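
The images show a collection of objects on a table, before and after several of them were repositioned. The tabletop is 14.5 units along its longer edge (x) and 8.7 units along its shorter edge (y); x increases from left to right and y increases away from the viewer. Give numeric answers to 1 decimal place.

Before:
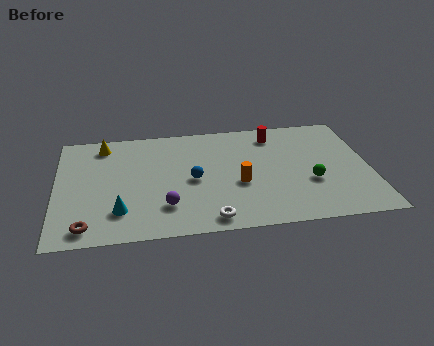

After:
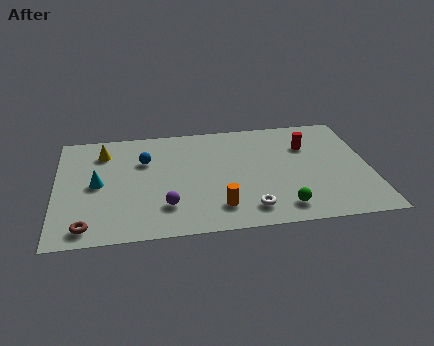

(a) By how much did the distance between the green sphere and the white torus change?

-3.7

They were about 5.2 units apart before and 1.5 after — 3.7 units closer together.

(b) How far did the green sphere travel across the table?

2.3

The green sphere moved from about (11.7, 3.2) to (10.3, 1.4), a distance of √(1.4² + 1.8²) ≈ 2.3.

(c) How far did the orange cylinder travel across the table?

2.0

From (8.4, 3.5) to (7.4, 1.8), the orange cylinder covered √(1.0² + 1.7²) ≈ 2.0 units.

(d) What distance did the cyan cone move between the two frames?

2.4

The cyan cone moved from about (2.9, 2.1) to (1.9, 4.3), a distance of √(1.0² + 2.2²) ≈ 2.4.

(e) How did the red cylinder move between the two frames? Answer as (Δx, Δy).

(1.5, -1.1)

From the two frames, the red cylinder sits at roughly (10.2, 7.2) before and (11.7, 6.1) after.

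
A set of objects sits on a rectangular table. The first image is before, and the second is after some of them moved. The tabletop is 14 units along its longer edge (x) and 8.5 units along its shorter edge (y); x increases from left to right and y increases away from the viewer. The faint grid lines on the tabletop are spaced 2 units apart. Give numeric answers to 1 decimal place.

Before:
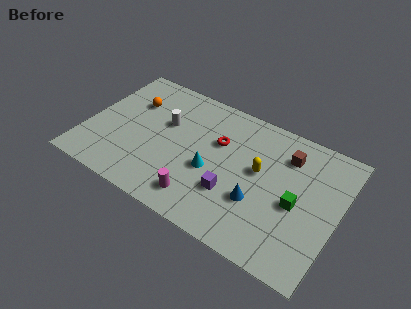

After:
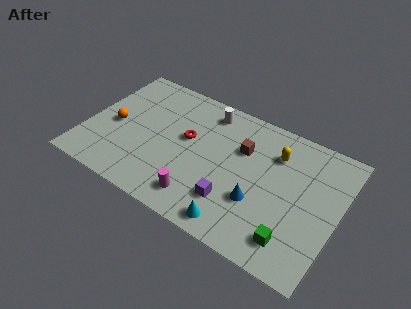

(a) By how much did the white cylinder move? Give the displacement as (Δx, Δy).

(2.1, 1.9)

The white cylinder started near (4.2, 5.3) and ended near (6.3, 7.2).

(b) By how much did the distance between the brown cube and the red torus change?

-0.7

They were about 3.8 units apart before and 3.1 after — 0.7 units closer together.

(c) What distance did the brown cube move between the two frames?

2.5

The brown cube moved from about (10.9, 6.5) to (8.5, 5.7), a distance of √(2.4² + 0.8²) ≈ 2.5.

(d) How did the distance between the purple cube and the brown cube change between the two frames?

-1.0

They were about 4.5 units apart before and 3.5 after — 1.0 units closer together.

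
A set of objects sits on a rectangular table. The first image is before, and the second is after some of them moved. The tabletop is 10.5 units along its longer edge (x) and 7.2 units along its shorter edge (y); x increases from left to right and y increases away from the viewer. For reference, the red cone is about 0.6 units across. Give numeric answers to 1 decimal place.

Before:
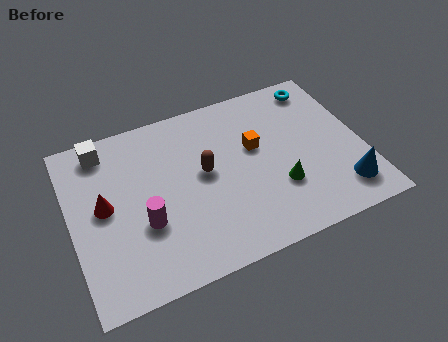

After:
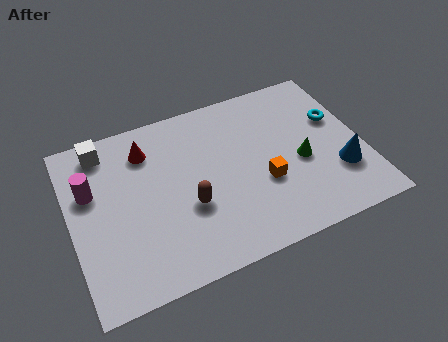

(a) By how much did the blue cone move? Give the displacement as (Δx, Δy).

(0.0, 0.8)

The blue cone was at about (9.5, 1.4) and moved to about (9.5, 2.2).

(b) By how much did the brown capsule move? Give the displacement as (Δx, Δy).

(-0.7, -1.2)

The brown capsule started near (4.8, 3.9) and ended near (4.1, 2.7).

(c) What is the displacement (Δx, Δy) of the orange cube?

(0.1, -1.6)

From the two frames, the orange cube sits at roughly (6.7, 4.3) before and (6.8, 2.7) after.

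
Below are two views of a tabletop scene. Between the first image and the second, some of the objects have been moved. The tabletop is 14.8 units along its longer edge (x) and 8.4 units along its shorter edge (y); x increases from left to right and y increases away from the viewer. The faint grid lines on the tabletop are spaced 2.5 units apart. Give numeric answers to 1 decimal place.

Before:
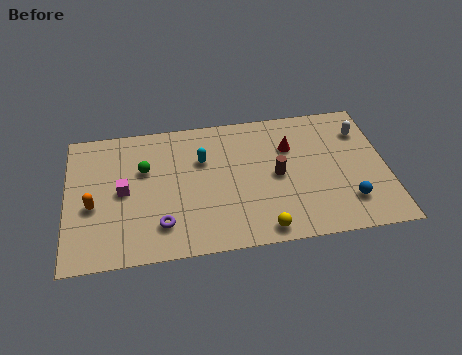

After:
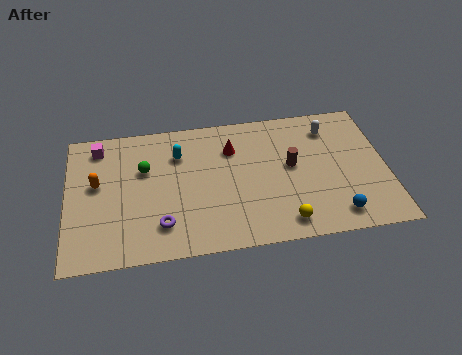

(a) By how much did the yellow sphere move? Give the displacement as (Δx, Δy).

(1.0, 0.3)

The yellow sphere started near (8.9, 0.9) and ended near (9.9, 1.2).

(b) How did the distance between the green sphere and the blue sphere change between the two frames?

-0.3

Before: roughly 9.9 units apart; after: 9.6. That's 0.3 units closer together.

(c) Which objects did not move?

the purple torus and the green sphere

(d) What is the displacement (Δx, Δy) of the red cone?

(-2.7, 0.3)

The red cone was at about (10.4, 5.8) and moved to about (7.7, 6.1).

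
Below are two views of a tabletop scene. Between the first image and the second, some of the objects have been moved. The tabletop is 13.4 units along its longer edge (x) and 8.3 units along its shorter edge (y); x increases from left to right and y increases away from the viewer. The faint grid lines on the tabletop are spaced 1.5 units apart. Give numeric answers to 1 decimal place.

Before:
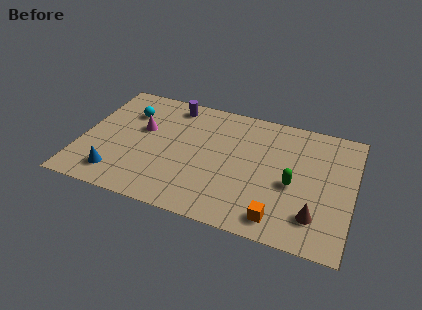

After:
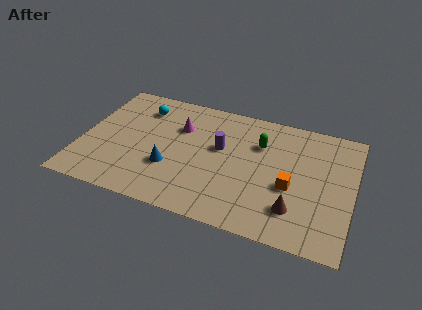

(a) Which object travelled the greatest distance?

the purple cylinder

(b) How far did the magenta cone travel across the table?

1.9

The magenta cone moved from about (2.9, 5.0) to (4.7, 5.7), a distance of √(1.8² + 0.7²) ≈ 1.9.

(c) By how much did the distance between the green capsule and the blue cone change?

-3.6

Before: roughly 8.8 units apart; after: 5.2. That's 3.6 units closer together.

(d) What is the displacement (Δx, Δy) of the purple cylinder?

(2.6, -2.3)

From the two frames, the purple cylinder sits at roughly (4.2, 7.2) before and (6.8, 4.9) after.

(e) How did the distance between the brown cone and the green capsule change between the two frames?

+2.2

They were about 2.1 units apart before and 4.3 after — 2.2 units further apart.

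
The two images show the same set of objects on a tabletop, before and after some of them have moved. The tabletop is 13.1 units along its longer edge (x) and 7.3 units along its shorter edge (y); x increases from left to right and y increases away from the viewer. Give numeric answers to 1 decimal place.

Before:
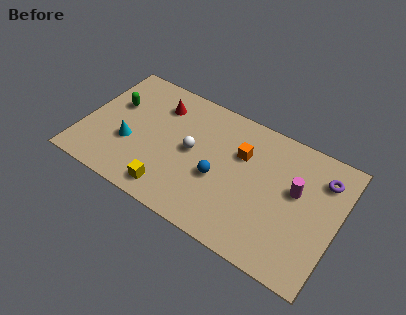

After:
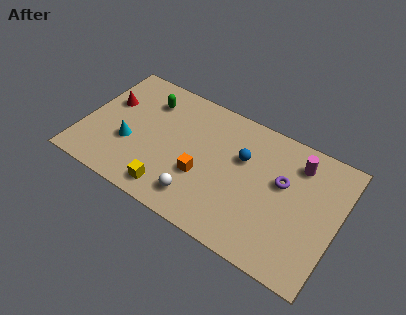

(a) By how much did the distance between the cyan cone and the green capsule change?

+0.7

Before: roughly 2.2 units apart; after: 2.9. That's 0.7 units further apart.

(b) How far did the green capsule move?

1.9

The green capsule was near (1.4, 4.6) before and (3.0, 5.6) after, so it travelled √(1.6² + 1.0²) ≈ 1.9 units.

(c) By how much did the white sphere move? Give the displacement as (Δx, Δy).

(0.7, -2.4)

From the two frames, the white sphere sits at roughly (5.6, 3.8) before and (6.3, 1.4) after.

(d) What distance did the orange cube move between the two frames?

2.8

From (8.0, 4.9) to (6.3, 2.7), the orange cube covered √(1.7² + 2.2²) ≈ 2.8 units.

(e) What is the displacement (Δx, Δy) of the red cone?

(-2.5, -1.0)

The red cone started near (3.6, 5.6) and ended near (1.1, 4.6).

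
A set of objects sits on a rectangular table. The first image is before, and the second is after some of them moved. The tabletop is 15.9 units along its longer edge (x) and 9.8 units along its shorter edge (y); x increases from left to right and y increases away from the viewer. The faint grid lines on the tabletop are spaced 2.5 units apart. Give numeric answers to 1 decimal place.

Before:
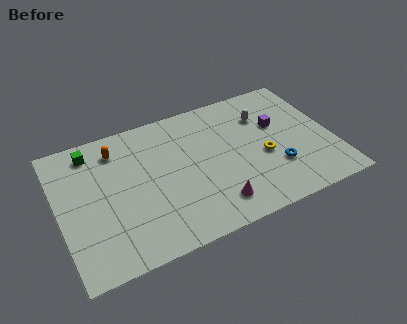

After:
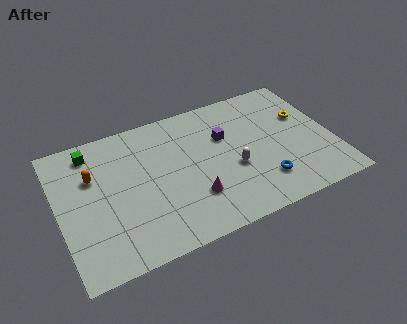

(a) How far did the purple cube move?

3.1

From (12.9, 6.1) to (9.8, 6.4), the purple cube covered √(3.1² + 0.3²) ≈ 3.1 units.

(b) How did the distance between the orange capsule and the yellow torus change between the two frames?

+3.4

The distance was about 9.0 in the first image and 12.4 in the second, so they moved 3.4 units further apart.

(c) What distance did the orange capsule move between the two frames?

2.1

From (3.6, 7.9) to (2.1, 6.5), the orange capsule covered √(1.5² + 1.4²) ≈ 2.1 units.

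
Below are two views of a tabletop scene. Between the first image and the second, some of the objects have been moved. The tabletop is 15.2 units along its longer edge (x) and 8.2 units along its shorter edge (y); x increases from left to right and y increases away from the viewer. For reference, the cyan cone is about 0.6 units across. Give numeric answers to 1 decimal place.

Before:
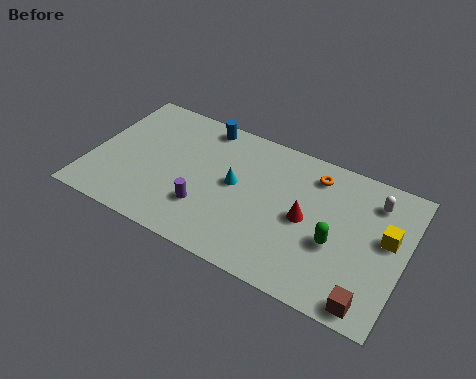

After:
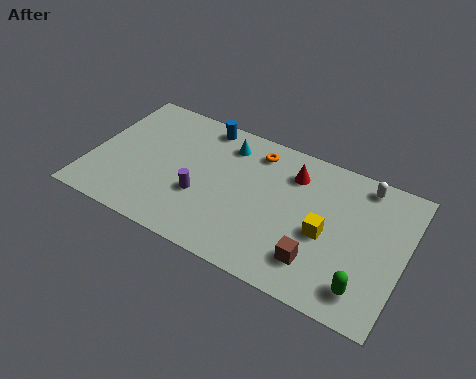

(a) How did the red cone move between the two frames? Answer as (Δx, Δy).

(-0.9, 2.3)

From the two frames, the red cone sits at roughly (10.5, 4.0) before and (9.6, 6.3) after.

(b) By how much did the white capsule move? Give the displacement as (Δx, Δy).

(-0.6, 0.7)

The white capsule was at about (13.5, 6.5) and moved to about (12.9, 7.2).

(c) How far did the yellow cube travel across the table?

3.0

From (14.3, 4.7) to (11.5, 3.6), the yellow cube covered √(2.8² + 1.1²) ≈ 3.0 units.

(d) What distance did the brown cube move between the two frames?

2.8

From (13.9, 0.9) to (11.3, 1.9), the brown cube covered √(2.6² + 1.0²) ≈ 2.8 units.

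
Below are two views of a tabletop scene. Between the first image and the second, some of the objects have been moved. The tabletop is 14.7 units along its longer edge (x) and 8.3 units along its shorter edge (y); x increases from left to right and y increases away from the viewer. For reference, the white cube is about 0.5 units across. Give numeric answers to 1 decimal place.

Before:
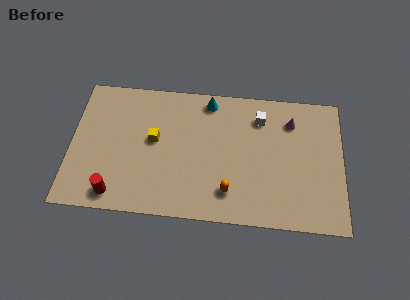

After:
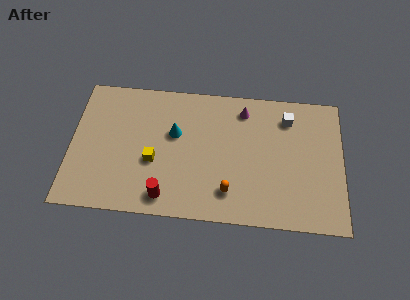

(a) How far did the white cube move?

1.5

From (10.2, 6.5) to (11.7, 6.6), the white cube covered √(1.5² + 0.1²) ≈ 1.5 units.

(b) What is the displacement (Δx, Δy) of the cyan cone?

(-1.8, -2.2)

The cyan cone was at about (7.4, 7.3) and moved to about (5.6, 5.1).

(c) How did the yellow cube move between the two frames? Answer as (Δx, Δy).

(0.0, -1.3)

From the two frames, the yellow cube sits at roughly (4.5, 4.6) before and (4.5, 3.3) after.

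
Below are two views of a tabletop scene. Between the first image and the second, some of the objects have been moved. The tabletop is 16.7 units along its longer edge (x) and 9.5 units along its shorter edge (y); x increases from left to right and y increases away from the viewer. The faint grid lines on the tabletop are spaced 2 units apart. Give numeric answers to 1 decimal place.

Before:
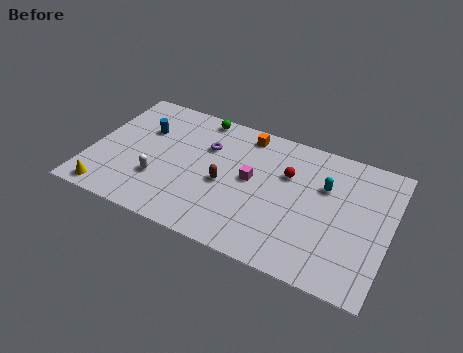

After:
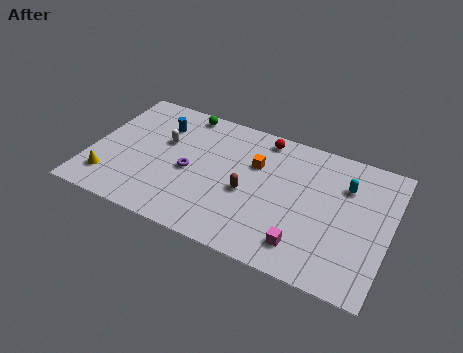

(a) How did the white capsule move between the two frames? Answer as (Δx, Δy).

(-0.1, 2.9)

The white capsule started near (4.0, 3.0) and ended near (3.9, 5.9).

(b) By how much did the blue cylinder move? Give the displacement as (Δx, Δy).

(0.8, 0.7)

The blue cylinder started near (2.7, 6.4) and ended near (3.5, 7.1).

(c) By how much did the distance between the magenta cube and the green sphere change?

+5.3

Before: roughly 4.9 units apart; after: 10.2. That's 5.3 units further apart.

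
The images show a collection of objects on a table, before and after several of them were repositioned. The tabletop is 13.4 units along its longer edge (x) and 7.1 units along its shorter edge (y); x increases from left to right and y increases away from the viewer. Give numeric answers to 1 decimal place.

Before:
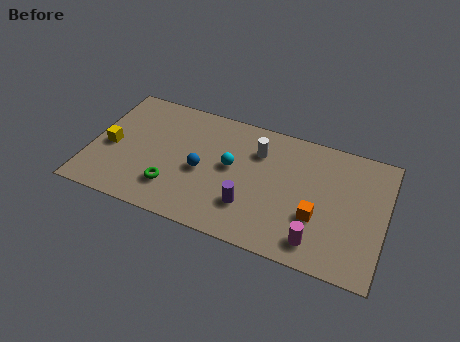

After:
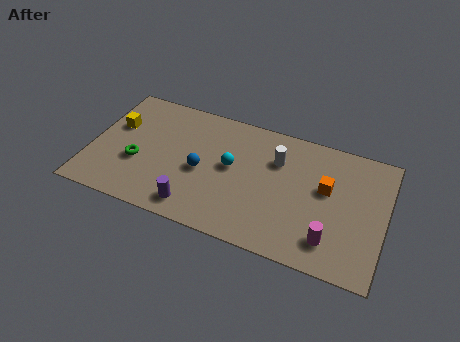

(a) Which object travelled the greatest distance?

the purple cylinder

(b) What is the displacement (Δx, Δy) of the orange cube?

(0.3, 1.7)

The orange cube started near (10.4, 2.5) and ended near (10.7, 4.2).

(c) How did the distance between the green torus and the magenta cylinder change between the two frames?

+2.4

Before: roughly 6.6 units apart; after: 9.0. That's 2.4 units further apart.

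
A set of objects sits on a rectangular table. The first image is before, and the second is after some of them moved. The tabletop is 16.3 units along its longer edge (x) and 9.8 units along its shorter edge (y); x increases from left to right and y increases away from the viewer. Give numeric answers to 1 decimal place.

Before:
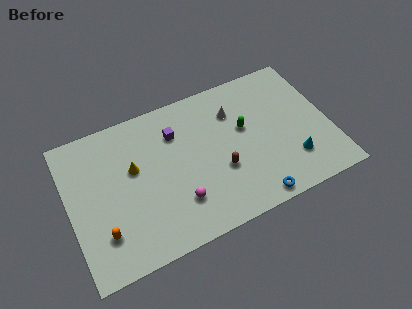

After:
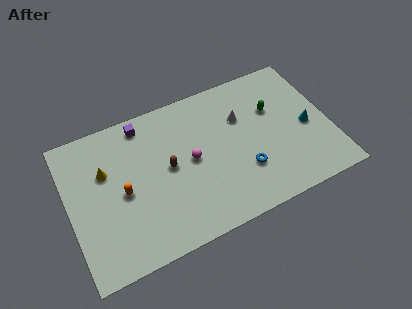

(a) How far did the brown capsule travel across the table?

3.4

The brown capsule moved from about (9.3, 3.6) to (6.2, 5.1), a distance of √(3.1² + 1.5²) ≈ 3.4.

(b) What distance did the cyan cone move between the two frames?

2.2

From (13.7, 2.5) to (14.9, 4.4), the cyan cone covered √(1.2² + 1.9²) ≈ 2.2 units.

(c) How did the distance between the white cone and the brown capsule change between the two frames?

+1.2

Before: roughly 3.8 units apart; after: 5.0. That's 1.2 units further apart.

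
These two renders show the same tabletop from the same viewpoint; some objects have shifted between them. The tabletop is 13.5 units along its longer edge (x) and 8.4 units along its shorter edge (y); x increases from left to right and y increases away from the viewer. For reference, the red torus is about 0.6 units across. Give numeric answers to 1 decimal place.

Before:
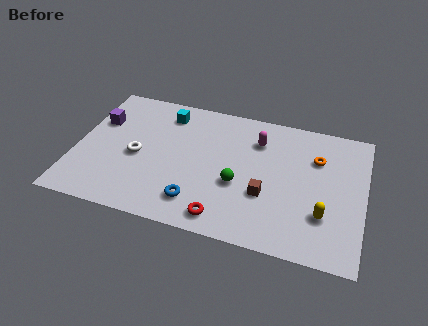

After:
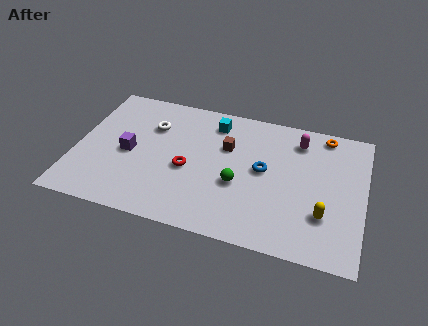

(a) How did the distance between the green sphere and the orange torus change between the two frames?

+1.3

They were about 4.4 units apart before and 5.7 after — 1.3 units further apart.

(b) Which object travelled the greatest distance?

the blue torus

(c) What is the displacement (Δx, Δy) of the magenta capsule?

(1.9, 0.5)

The magenta capsule started near (8.4, 6.3) and ended near (10.3, 6.8).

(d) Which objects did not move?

the yellow capsule and the green sphere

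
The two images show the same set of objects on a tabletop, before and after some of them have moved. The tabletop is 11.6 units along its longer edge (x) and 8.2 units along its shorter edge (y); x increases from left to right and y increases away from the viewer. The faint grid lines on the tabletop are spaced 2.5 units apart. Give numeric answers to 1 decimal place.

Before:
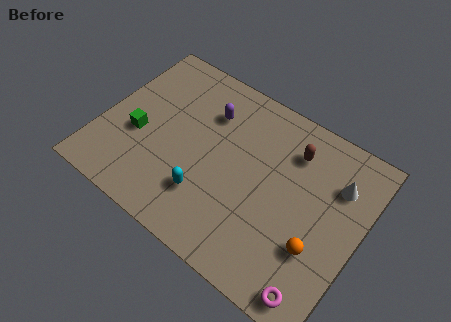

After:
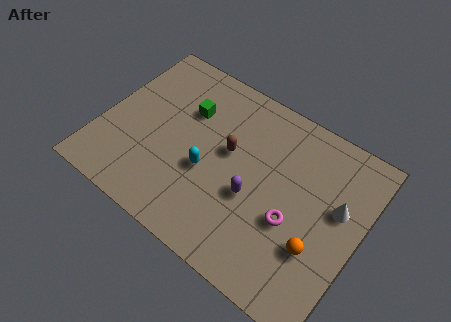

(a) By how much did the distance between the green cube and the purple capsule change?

+0.4

The distance was about 3.8 in the first image and 4.2 in the second, so they moved 0.4 units further apart.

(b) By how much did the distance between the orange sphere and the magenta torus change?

-0.5

The distance was about 1.8 in the first image and 1.3 in the second, so they moved 0.5 units closer together.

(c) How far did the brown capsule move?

3.1

The brown capsule was near (8.2, 6.3) before and (5.6, 4.7) after, so it travelled √(2.6² + 1.6²) ≈ 3.1 units.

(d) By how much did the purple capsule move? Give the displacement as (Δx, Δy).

(2.6, -2.7)

The purple capsule started near (4.4, 6.0) and ended near (7.0, 3.3).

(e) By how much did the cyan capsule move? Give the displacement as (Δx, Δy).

(-0.2, 1.1)

The cyan capsule started near (5.1, 2.2) and ended near (4.9, 3.3).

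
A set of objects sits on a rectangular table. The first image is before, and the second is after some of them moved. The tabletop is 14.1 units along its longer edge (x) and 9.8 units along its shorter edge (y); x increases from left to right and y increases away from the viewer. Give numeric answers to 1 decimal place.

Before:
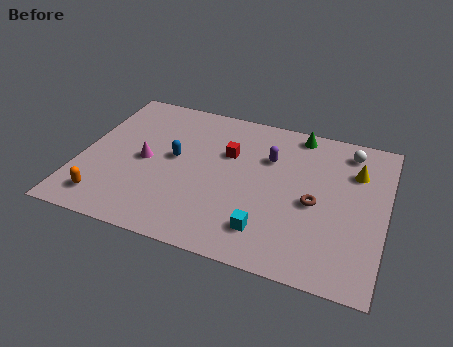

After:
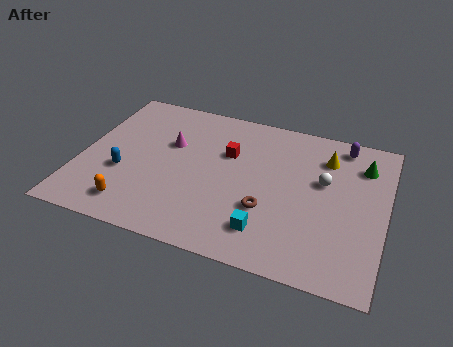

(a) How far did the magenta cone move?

1.8

The magenta cone moved from about (3.0, 4.7) to (4.0, 6.2), a distance of √(1.0² + 1.5²) ≈ 1.8.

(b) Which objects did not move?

the cyan cube and the red cube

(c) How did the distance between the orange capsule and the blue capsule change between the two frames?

-2.5

Before: roughly 4.6 units apart; after: 2.1. That's 2.5 units closer together.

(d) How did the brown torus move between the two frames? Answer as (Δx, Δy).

(-2.1, -1.1)

The brown torus started near (10.9, 4.4) and ended near (8.8, 3.3).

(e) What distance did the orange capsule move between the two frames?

1.3

The orange capsule moved from about (1.5, 1.6) to (2.8, 1.6), a distance of √(1.3² + 0.0²) ≈ 1.3.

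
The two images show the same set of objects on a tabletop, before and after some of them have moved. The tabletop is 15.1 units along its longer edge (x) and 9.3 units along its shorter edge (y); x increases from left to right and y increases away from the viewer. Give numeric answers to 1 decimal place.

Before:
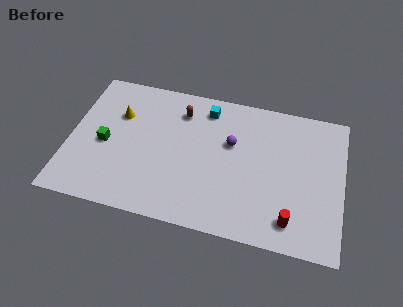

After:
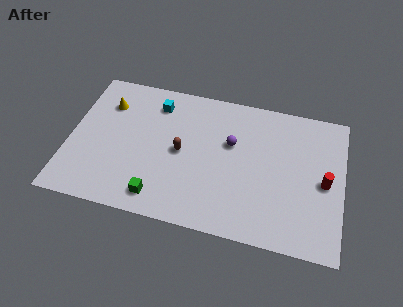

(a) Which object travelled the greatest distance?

the green cube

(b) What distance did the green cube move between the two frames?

4.3

From (2.0, 4.2) to (5.2, 1.4), the green cube covered √(3.2² + 2.8²) ≈ 4.3 units.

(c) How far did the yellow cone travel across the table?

0.9

From (2.6, 6.3) to (1.9, 6.9), the yellow cone covered √(0.7² + 0.6²) ≈ 0.9 units.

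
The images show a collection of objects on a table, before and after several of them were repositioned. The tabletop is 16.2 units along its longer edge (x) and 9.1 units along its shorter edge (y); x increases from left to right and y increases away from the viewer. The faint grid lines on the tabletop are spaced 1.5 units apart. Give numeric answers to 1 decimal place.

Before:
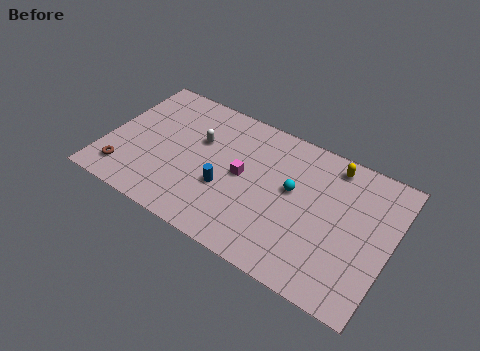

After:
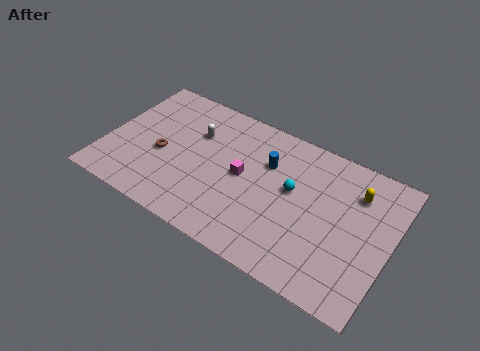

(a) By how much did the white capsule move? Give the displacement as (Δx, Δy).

(-0.3, 0.4)

From the two frames, the white capsule sits at roughly (5.1, 5.8) before and (4.8, 6.2) after.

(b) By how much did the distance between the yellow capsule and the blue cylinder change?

-2.1

They were about 7.1 units apart before and 5.0 after — 2.1 units closer together.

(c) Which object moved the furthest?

the blue cylinder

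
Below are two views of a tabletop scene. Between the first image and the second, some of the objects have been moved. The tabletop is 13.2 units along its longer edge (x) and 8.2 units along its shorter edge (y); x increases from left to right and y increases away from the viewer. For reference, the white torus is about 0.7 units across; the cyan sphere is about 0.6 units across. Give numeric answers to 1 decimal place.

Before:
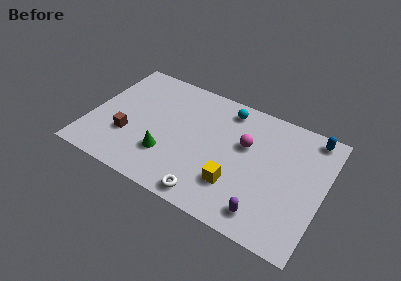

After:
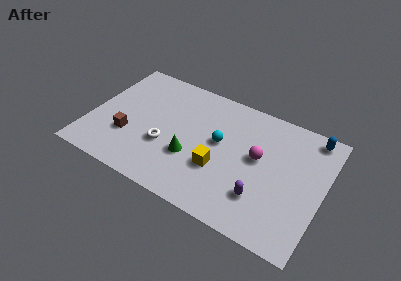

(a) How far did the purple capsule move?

0.9

The purple capsule moved from about (10.3, 1.3) to (10.0, 2.2), a distance of √(0.3² + 0.9²) ≈ 0.9.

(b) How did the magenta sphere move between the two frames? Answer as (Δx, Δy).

(0.8, -0.5)

The magenta sphere was at about (8.7, 5.1) and moved to about (9.5, 4.6).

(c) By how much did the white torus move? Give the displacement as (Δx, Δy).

(-2.8, 2.1)

From the two frames, the white torus sits at roughly (7.2, 0.9) before and (4.4, 3.0) after.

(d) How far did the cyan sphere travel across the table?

2.4

The cyan sphere moved from about (7.4, 7.0) to (7.3, 4.6), a distance of √(0.1² + 2.4²) ≈ 2.4.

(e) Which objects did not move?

the blue capsule and the brown cube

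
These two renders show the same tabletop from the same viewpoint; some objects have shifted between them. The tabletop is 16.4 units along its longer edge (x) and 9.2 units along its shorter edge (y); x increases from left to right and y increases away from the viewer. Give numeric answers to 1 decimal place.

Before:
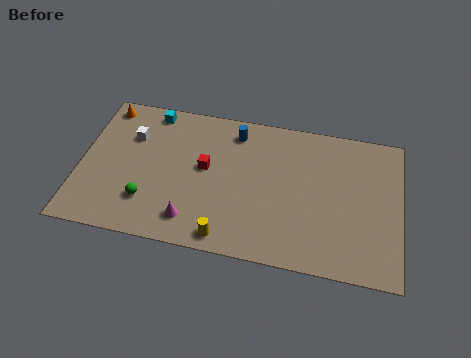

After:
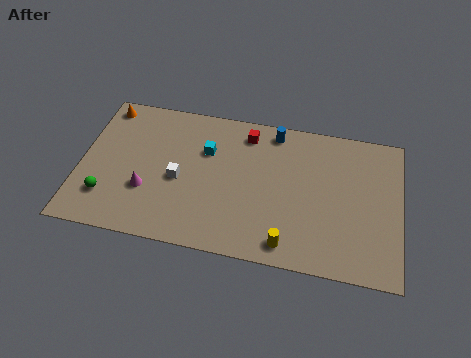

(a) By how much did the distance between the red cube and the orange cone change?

+1.2

The distance was about 6.2 in the first image and 7.4 in the second, so they moved 1.2 units further apart.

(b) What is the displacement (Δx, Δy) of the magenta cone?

(-2.4, 1.4)

The magenta cone was at about (5.9, 1.7) and moved to about (3.5, 3.1).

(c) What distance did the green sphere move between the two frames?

2.1

The green sphere moved from about (3.6, 2.4) to (1.5, 2.3), a distance of √(2.1² + 0.1²) ≈ 2.1.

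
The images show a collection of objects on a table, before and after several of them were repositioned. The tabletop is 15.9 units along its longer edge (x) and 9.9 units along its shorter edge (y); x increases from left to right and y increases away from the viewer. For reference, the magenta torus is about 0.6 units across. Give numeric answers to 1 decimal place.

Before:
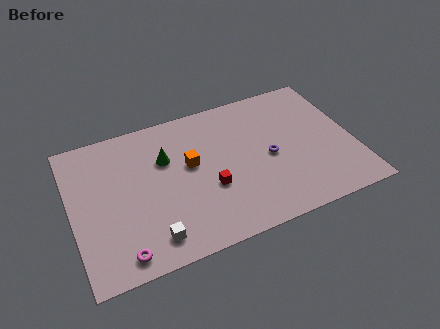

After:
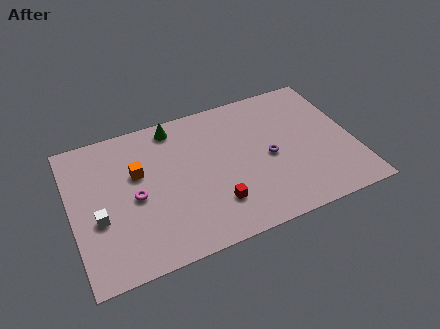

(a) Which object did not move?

the purple torus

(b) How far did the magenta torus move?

3.6

The magenta torus was near (2.4, 1.2) before and (3.5, 4.6) after, so it travelled √(1.1² + 3.4²) ≈ 3.6 units.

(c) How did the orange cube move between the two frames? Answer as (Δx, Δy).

(-2.9, 0.5)

The orange cube started near (6.7, 5.7) and ended near (3.8, 6.2).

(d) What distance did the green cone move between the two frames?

2.2

The green cone moved from about (5.4, 6.6) to (6.1, 8.7), a distance of √(0.7² + 2.1²) ≈ 2.2.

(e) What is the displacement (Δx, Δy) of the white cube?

(-2.7, 2.3)

The white cube started near (4.1, 1.6) and ended near (1.4, 3.9).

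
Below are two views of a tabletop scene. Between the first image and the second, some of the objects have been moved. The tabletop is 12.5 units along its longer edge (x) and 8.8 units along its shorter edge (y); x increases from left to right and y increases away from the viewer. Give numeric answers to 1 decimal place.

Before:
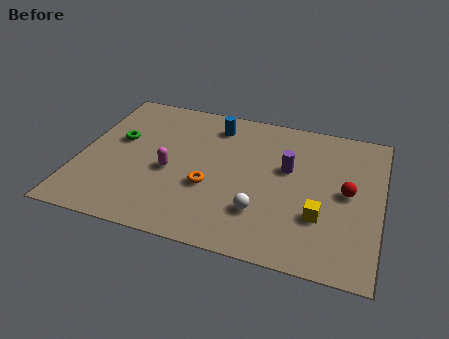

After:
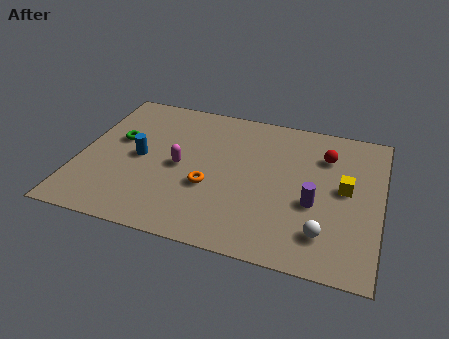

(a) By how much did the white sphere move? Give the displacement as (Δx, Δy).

(2.6, -0.5)

From the two frames, the white sphere sits at roughly (7.7, 2.4) before and (10.3, 1.9) after.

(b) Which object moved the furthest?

the blue cylinder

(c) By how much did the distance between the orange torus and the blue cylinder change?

-0.7

Before: roughly 3.9 units apart; after: 3.2. That's 0.7 units closer together.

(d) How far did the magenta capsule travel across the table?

0.6

From (3.8, 3.8) to (4.2, 4.2), the magenta capsule covered √(0.4² + 0.4²) ≈ 0.6 units.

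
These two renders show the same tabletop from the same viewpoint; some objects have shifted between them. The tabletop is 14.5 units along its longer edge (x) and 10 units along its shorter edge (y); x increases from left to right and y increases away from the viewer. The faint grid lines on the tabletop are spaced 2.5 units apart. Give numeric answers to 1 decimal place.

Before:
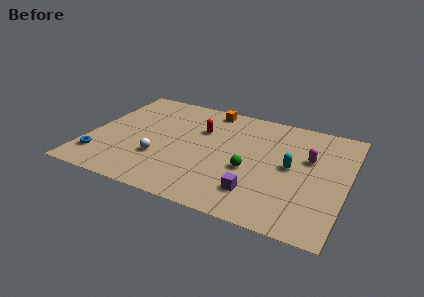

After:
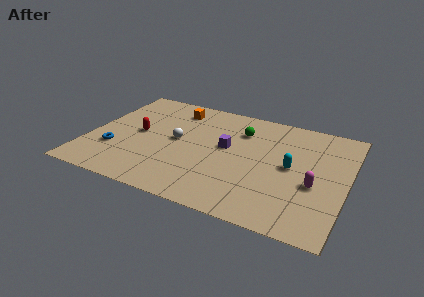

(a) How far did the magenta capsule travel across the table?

2.3

From (12.3, 6.2) to (12.8, 4.0), the magenta capsule covered √(0.5² + 2.2²) ≈ 2.3 units.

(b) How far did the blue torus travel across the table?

1.2

The blue torus moved from about (0.9, 2.1) to (1.6, 3.1), a distance of √(0.7² + 1.0²) ≈ 1.2.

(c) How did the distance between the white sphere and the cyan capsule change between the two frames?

-0.9

The distance was about 7.4 in the first image and 6.5 in the second, so they moved 0.9 units closer together.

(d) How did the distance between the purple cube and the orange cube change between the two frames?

-3.4

The distance was about 7.6 in the first image and 4.2 in the second, so they moved 3.4 units closer together.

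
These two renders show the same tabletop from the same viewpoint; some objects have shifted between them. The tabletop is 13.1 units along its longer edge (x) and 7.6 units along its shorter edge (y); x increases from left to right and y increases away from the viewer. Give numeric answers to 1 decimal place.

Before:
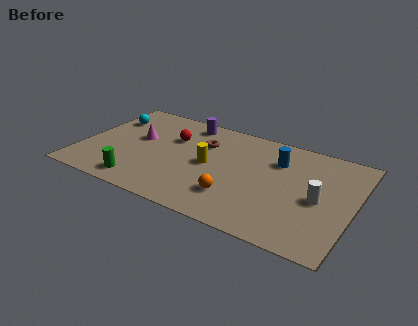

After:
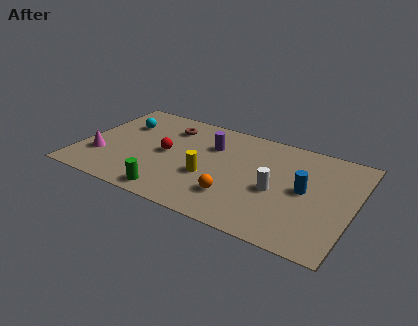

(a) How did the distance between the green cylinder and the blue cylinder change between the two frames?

-0.8

They were about 7.5 units apart before and 6.7 after — 0.8 units closer together.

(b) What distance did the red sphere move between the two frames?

1.3

From (4.2, 5.1) to (4.1, 3.8), the red sphere covered √(0.1² + 1.3²) ≈ 1.3 units.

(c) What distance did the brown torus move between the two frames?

1.9

The brown torus moved from about (5.7, 5.3) to (3.9, 5.9), a distance of √(1.8² + 0.6²) ≈ 1.9.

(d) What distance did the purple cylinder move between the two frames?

1.9

From (4.7, 6.6) to (6.1, 5.3), the purple cylinder covered √(1.4² + 1.3²) ≈ 1.9 units.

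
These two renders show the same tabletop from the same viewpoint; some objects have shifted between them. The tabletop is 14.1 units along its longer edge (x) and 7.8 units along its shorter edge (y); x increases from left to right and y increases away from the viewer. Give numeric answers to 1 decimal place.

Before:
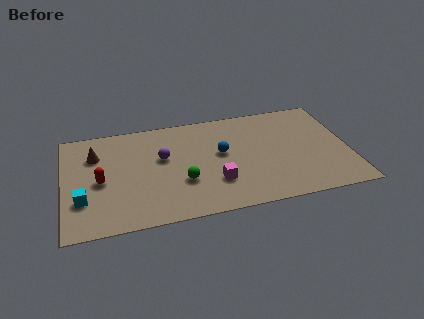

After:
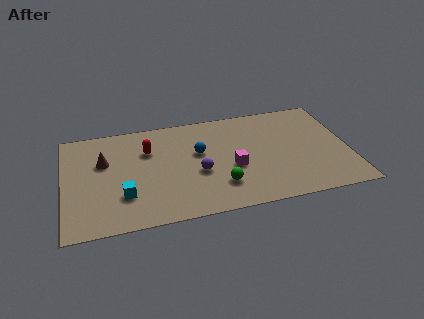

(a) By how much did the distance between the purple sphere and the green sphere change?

-0.6

Before: roughly 2.2 units apart; after: 1.6. That's 0.6 units closer together.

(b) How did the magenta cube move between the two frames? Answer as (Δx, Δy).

(0.9, 0.9)

From the two frames, the magenta cube sits at roughly (7.4, 2.3) before and (8.3, 3.2) after.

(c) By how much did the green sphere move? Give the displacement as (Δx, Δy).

(1.8, -0.7)

From the two frames, the green sphere sits at roughly (5.8, 2.7) before and (7.6, 2.0) after.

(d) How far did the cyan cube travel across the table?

2.0

From (0.9, 2.4) to (2.9, 2.3), the cyan cube covered √(2.0² + 0.1²) ≈ 2.0 units.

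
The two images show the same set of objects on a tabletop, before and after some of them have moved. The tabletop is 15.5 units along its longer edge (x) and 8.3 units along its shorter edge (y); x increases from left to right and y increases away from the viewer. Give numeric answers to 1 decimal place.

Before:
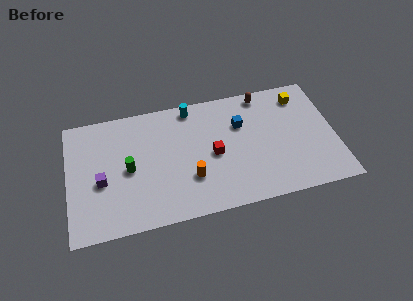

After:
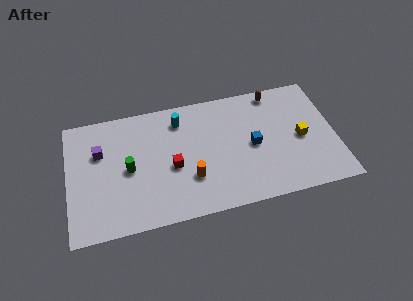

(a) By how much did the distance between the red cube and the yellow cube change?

+1.5

The distance was about 6.0 in the first image and 7.5 in the second, so they moved 1.5 units further apart.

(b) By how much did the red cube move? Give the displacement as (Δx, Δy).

(-2.4, -0.3)

From the two frames, the red cube sits at roughly (8.4, 3.9) before and (6.0, 3.6) after.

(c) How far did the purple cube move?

2.0

The purple cube was near (1.9, 3.5) before and (1.9, 5.5) after, so it travelled √(0.0² + 2.0²) ≈ 2.0 units.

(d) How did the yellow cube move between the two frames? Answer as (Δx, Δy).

(-0.2, -2.9)

The yellow cube was at about (13.7, 6.8) and moved to about (13.5, 3.9).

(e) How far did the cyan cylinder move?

1.0

From (7.3, 7.4) to (6.6, 6.7), the cyan cylinder covered √(0.7² + 0.7²) ≈ 1.0 units.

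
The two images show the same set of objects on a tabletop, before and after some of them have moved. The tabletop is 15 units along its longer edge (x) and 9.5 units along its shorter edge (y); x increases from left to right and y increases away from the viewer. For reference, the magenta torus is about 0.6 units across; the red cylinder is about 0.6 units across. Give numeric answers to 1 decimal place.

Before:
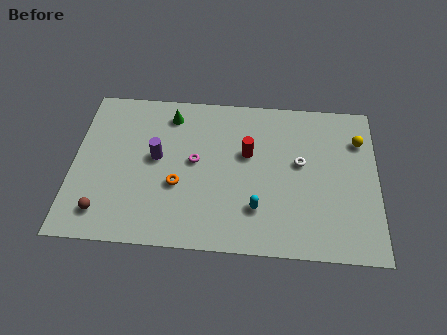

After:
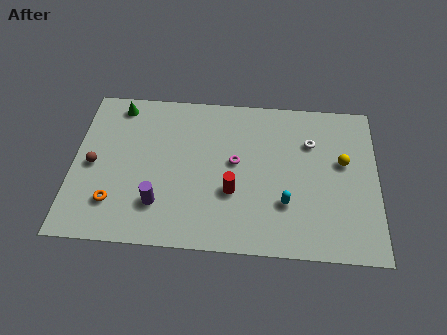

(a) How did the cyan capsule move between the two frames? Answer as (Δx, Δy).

(1.4, 0.4)

From the two frames, the cyan capsule sits at roughly (9.1, 2.5) before and (10.5, 2.9) after.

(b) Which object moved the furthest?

the orange torus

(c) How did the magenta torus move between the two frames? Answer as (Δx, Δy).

(2.0, 0.1)

The magenta torus was at about (6.0, 5.1) and moved to about (8.0, 5.2).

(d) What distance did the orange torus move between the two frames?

3.4

The orange torus was near (5.2, 3.6) before and (2.1, 2.3) after, so it travelled √(3.1² + 1.3²) ≈ 3.4 units.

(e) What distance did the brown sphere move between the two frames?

2.9

The brown sphere moved from about (1.6, 1.7) to (1.0, 4.5), a distance of √(0.6² + 2.8²) ≈ 2.9.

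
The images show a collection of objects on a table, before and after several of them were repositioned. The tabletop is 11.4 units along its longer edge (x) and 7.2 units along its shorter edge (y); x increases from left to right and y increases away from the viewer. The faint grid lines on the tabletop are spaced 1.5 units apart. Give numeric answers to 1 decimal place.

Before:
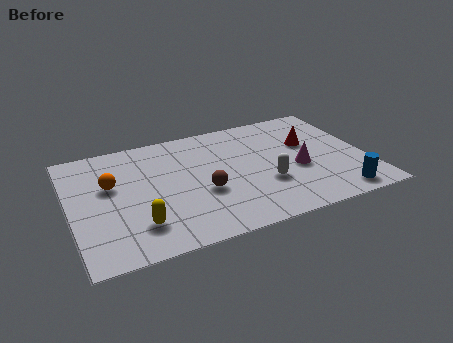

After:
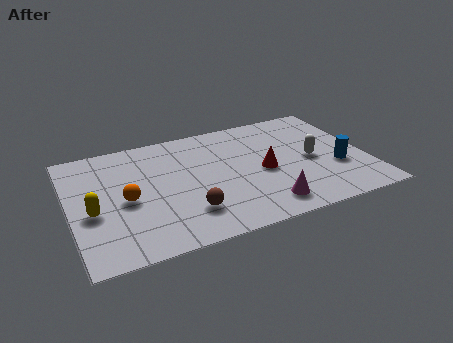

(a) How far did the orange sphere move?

1.2

The orange sphere moved from about (1.6, 4.4) to (2.1, 3.3), a distance of √(0.5² + 1.1²) ≈ 1.2.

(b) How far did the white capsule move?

2.1

From (7.4, 2.5) to (9.3, 3.4), the white capsule covered √(1.9² + 0.9²) ≈ 2.1 units.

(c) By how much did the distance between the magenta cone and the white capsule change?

+1.6

They were about 1.4 units apart before and 3.0 after — 1.6 units further apart.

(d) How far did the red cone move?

2.2

The red cone was near (9.3, 4.5) before and (7.4, 3.3) after, so it travelled √(1.9² + 1.2²) ≈ 2.2 units.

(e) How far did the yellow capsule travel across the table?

2.1

The yellow capsule was near (2.4, 1.7) before and (0.8, 3.0) after, so it travelled √(1.6² + 1.3²) ≈ 2.1 units.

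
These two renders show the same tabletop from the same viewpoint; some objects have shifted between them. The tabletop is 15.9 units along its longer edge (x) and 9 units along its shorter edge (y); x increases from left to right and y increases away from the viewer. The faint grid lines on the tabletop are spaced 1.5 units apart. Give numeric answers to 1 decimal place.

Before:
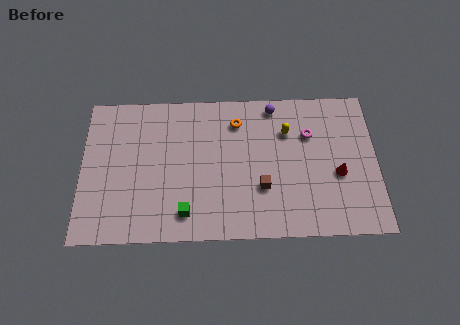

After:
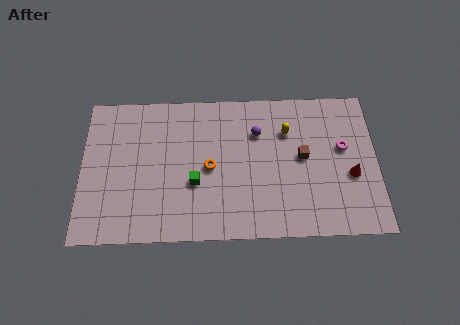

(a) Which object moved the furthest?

the orange torus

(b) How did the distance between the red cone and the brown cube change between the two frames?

-1.3

They were about 4.2 units apart before and 2.9 after — 1.3 units closer together.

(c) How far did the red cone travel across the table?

0.7

The red cone moved from about (13.8, 3.7) to (14.5, 3.6), a distance of √(0.7² + 0.1²) ≈ 0.7.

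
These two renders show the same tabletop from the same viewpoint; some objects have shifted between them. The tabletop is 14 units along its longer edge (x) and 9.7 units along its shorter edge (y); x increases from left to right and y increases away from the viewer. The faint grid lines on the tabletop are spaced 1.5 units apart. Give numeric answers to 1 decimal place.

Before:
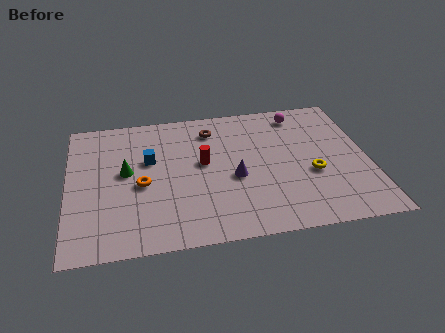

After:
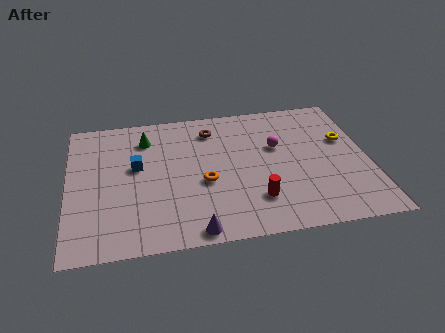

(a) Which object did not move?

the brown torus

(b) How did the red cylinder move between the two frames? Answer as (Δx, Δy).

(2.3, -3.0)

The red cylinder started near (6.3, 5.4) and ended near (8.6, 2.4).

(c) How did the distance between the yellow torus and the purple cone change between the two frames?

+5.4

Before: roughly 3.6 units apart; after: 9.0. That's 5.4 units further apart.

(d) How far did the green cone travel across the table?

2.5

The green cone was near (2.7, 5.3) before and (3.7, 7.6) after, so it travelled √(1.0² + 2.3²) ≈ 2.5 units.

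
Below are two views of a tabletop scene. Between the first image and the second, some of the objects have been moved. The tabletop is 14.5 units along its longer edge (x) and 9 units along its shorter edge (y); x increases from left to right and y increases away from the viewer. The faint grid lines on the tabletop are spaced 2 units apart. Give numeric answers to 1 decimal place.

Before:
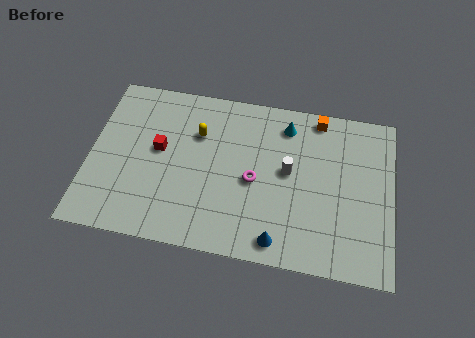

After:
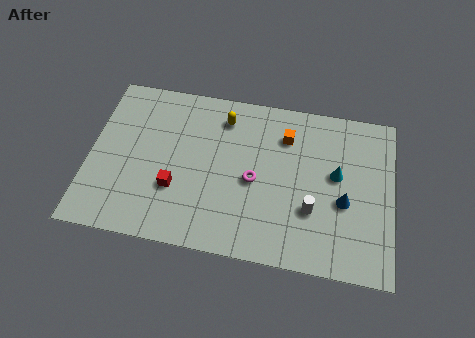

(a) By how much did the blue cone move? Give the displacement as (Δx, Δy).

(3.0, 2.6)

The blue cone was at about (9.2, 1.1) and moved to about (12.2, 3.7).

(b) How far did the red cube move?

2.2

The red cube moved from about (3.3, 5.0) to (4.2, 3.0), a distance of √(0.9² + 2.0²) ≈ 2.2.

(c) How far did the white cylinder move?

2.2

The white cylinder moved from about (9.5, 4.9) to (10.7, 3.0), a distance of √(1.2² + 1.9²) ≈ 2.2.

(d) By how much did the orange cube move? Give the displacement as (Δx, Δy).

(-1.5, -1.3)

The orange cube was at about (10.8, 8.1) and moved to about (9.3, 6.8).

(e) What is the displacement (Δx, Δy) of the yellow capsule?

(1.2, 1.1)

The yellow capsule started near (5.1, 6.2) and ended near (6.3, 7.3).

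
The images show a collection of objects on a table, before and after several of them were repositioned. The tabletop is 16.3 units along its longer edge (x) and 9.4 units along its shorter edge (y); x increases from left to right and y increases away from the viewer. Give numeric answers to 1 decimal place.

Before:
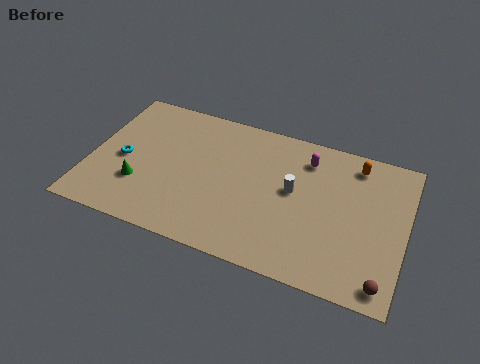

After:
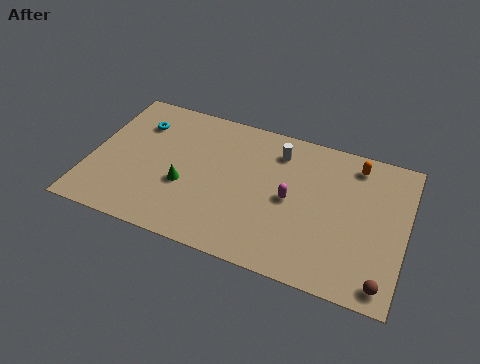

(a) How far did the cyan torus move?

2.7

The cyan torus moved from about (1.7, 4.3) to (2.2, 7.0), a distance of √(0.5² + 2.7²) ≈ 2.7.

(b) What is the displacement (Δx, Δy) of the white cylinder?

(-1.0, 2.3)

From the two frames, the white cylinder sits at roughly (10.5, 5.2) before and (9.5, 7.5) after.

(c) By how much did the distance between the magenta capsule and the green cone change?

-4.0

The distance was about 9.5 in the first image and 5.5 in the second, so they moved 4.0 units closer together.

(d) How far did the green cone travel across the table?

2.4

From (2.7, 2.9) to (5.0, 3.6), the green cone covered √(2.3² + 0.7²) ≈ 2.4 units.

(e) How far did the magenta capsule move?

3.0

From (11.0, 7.5) to (10.4, 4.6), the magenta capsule covered √(0.6² + 2.9²) ≈ 3.0 units.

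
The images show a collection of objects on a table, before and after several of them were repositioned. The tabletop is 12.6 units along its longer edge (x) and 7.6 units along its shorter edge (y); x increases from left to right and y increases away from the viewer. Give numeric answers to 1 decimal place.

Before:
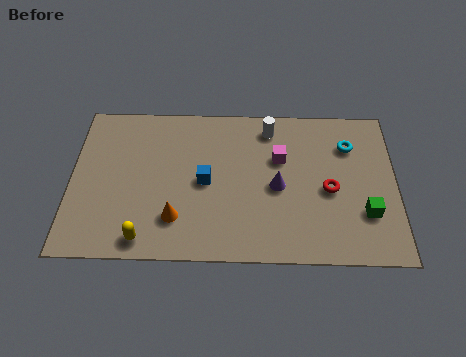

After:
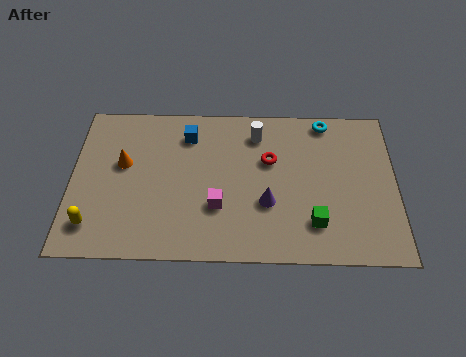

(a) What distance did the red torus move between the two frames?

2.7

The red torus moved from about (10.0, 3.4) to (7.7, 4.8), a distance of √(2.3² + 1.4²) ≈ 2.7.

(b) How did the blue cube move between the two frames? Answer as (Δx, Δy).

(-0.7, 2.3)

The blue cube started near (5.2, 3.7) and ended near (4.5, 6.0).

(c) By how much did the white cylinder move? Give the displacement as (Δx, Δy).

(-0.5, -0.3)

The white cylinder started near (7.7, 6.4) and ended near (7.2, 6.1).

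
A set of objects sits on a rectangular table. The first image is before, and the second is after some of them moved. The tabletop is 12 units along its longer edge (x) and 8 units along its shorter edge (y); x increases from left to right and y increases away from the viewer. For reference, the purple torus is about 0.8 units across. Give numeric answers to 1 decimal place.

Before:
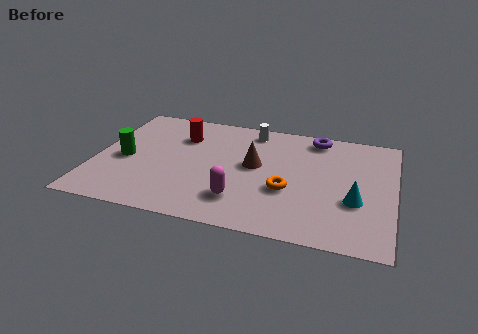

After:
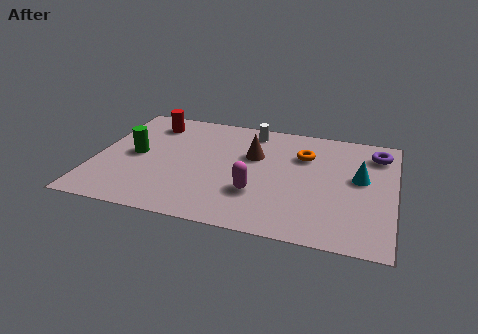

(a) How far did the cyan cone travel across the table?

1.6

From (10.5, 2.9) to (10.6, 4.5), the cyan cone covered √(0.1² + 1.6²) ≈ 1.6 units.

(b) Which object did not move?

the white cylinder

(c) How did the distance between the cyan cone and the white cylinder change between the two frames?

-0.8

The distance was about 5.9 in the first image and 5.1 in the second, so they moved 0.8 units closer together.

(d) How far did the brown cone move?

0.7

From (6.4, 4.4) to (6.3, 5.1), the brown cone covered √(0.1² + 0.7²) ≈ 0.7 units.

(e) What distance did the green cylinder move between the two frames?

0.6

The green cylinder moved from about (1.2, 3.6) to (1.6, 4.0), a distance of √(0.4² + 0.4²) ≈ 0.6.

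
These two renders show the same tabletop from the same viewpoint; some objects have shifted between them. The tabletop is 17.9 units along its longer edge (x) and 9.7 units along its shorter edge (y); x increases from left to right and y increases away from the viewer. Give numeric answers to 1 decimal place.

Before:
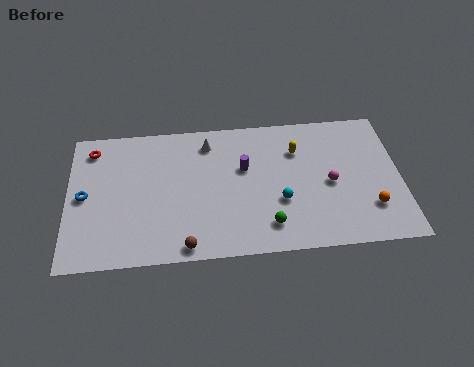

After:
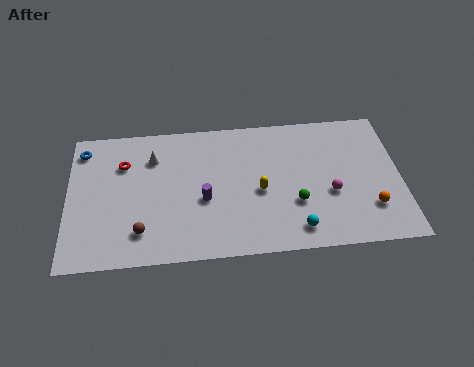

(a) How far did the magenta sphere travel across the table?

0.7

The magenta sphere moved from about (14.1, 4.5) to (14.1, 3.8), a distance of √(0.0² + 0.7²) ≈ 0.7.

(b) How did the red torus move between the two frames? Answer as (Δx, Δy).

(1.7, -1.2)

From the two frames, the red torus sits at roughly (1.3, 8.1) before and (3.0, 6.9) after.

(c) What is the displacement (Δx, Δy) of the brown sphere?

(-2.4, 1.2)

The brown sphere started near (6.3, 0.9) and ended near (3.9, 2.1).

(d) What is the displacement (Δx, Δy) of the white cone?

(-3.0, -0.8)

The white cone was at about (7.6, 8.0) and moved to about (4.6, 7.2).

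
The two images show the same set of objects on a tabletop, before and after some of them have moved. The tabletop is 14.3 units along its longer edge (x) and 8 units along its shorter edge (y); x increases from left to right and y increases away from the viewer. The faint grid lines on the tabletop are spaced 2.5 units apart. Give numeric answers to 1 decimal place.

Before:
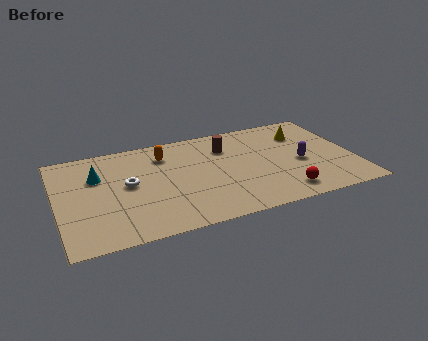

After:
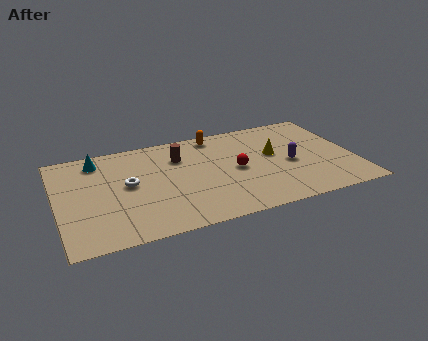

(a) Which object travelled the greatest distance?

the red sphere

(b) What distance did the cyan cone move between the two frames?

1.3

From (2.0, 5.4) to (2.1, 6.7), the cyan cone covered √(0.1² + 1.3²) ≈ 1.3 units.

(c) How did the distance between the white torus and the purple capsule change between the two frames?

-0.5

The distance was about 8.3 in the first image and 7.8 in the second, so they moved 0.5 units closer together.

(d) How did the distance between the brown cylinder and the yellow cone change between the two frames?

+0.9

They were about 3.8 units apart before and 4.7 after — 0.9 units further apart.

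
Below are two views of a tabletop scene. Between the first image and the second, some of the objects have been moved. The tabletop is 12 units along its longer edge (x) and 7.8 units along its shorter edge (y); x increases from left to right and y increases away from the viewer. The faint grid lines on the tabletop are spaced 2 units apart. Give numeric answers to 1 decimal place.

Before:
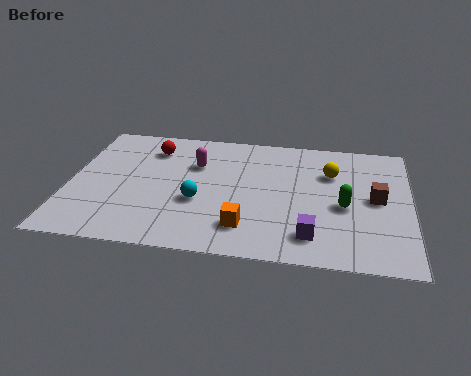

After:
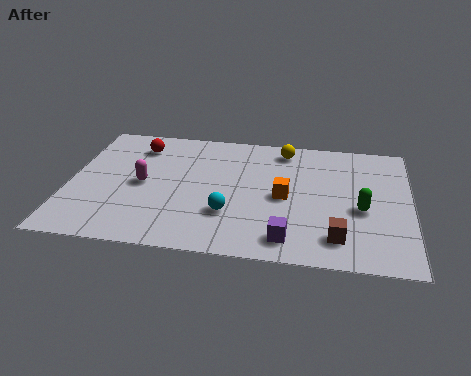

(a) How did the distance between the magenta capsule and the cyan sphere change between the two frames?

+1.1

They were about 2.3 units apart before and 3.4 after — 1.1 units further apart.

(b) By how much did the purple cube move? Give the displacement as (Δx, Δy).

(-0.8, -0.3)

The purple cube started near (8.6, 1.5) and ended near (7.8, 1.2).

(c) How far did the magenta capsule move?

2.3

From (4.4, 5.3) to (2.6, 3.8), the magenta capsule covered √(1.8² + 1.5²) ≈ 2.3 units.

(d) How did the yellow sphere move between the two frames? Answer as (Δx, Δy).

(-1.7, 1.3)

The yellow sphere started near (9.2, 5.4) and ended near (7.5, 6.7).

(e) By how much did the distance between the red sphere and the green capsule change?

+1.1

The distance was about 7.4 in the first image and 8.5 in the second, so they moved 1.1 units further apart.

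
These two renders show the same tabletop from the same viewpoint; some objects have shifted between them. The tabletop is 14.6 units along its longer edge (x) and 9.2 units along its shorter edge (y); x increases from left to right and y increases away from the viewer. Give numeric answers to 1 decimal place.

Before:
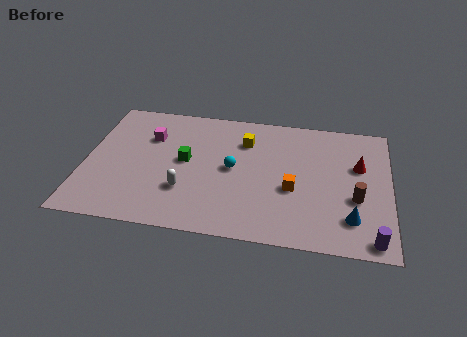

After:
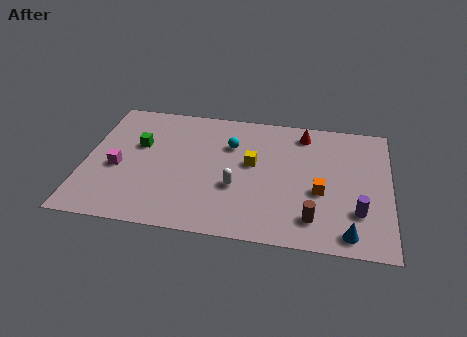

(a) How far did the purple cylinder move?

1.8

From (13.8, 0.9) to (13.1, 2.6), the purple cylinder covered √(0.7² + 1.7²) ≈ 1.8 units.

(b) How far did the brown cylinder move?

2.6

From (13.0, 3.5) to (11.0, 1.8), the brown cylinder covered √(2.0² + 1.7²) ≈ 2.6 units.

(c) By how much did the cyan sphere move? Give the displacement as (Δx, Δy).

(-0.2, 1.7)

From the two frames, the cyan sphere sits at roughly (7.1, 4.7) before and (6.9, 6.4) after.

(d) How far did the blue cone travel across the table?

1.0

From (12.8, 2.1) to (12.7, 1.1), the blue cone covered √(0.1² + 1.0²) ≈ 1.0 units.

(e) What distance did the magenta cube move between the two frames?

2.9

The magenta cube was near (3.0, 6.4) before and (1.6, 3.9) after, so it travelled √(1.4² + 2.5²) ≈ 2.9 units.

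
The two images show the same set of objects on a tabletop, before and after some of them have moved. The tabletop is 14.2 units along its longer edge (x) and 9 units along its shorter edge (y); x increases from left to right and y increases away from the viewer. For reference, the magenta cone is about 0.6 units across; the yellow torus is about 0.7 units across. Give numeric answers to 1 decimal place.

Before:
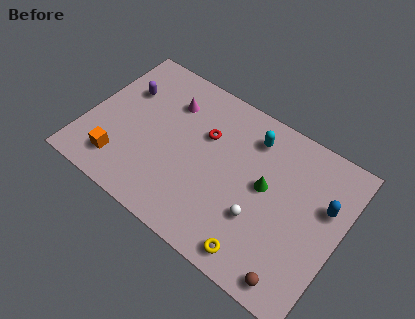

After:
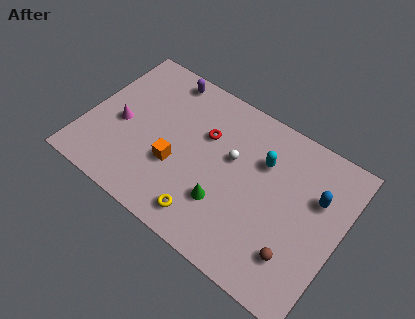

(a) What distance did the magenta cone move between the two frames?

3.5

The magenta cone was near (4.2, 6.7) before and (1.9, 4.0) after, so it travelled √(2.3² + 2.7²) ≈ 3.5 units.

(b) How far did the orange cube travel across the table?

3.3

From (2.3, 1.8) to (5.2, 3.3), the orange cube covered √(2.9² + 1.5²) ≈ 3.3 units.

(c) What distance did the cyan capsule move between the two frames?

1.3

The cyan capsule moved from about (8.8, 7.2) to (9.6, 6.2), a distance of √(0.8² + 1.0²) ≈ 1.3.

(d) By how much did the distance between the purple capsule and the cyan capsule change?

-0.9

They were about 7.2 units apart before and 6.3 after — 0.9 units closer together.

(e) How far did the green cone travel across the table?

2.9

The green cone moved from about (10.0, 4.9) to (8.1, 2.7), a distance of √(1.9² + 2.2²) ≈ 2.9.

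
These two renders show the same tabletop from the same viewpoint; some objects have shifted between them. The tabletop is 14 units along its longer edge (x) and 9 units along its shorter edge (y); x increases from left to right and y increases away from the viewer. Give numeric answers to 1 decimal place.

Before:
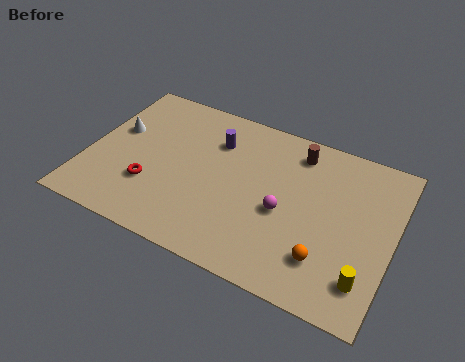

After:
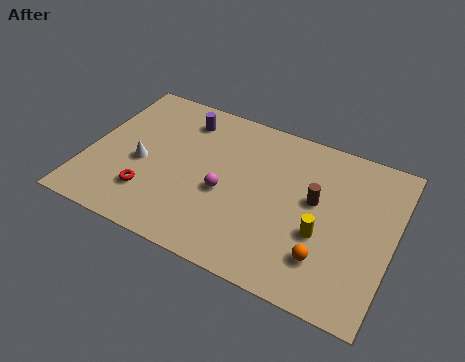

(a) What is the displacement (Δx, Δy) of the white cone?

(1.4, -1.5)

The white cone was at about (1.1, 5.4) and moved to about (2.5, 3.9).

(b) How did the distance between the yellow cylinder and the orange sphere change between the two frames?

-0.6

Before: roughly 1.8 units apart; after: 1.2. That's 0.6 units closer together.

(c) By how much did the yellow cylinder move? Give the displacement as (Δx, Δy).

(-2.1, 1.5)

The yellow cylinder started near (13.0, 1.9) and ended near (10.9, 3.4).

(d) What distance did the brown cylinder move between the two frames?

2.6

From (9.3, 7.5) to (10.4, 5.1), the brown cylinder covered √(1.1² + 2.4²) ≈ 2.6 units.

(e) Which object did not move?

the orange sphere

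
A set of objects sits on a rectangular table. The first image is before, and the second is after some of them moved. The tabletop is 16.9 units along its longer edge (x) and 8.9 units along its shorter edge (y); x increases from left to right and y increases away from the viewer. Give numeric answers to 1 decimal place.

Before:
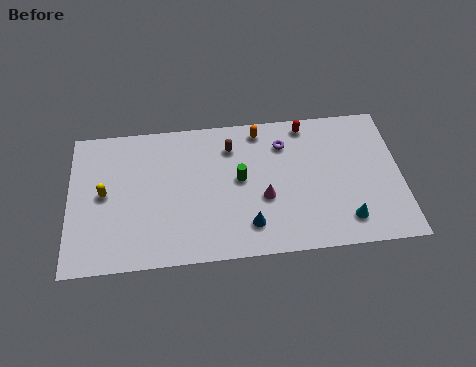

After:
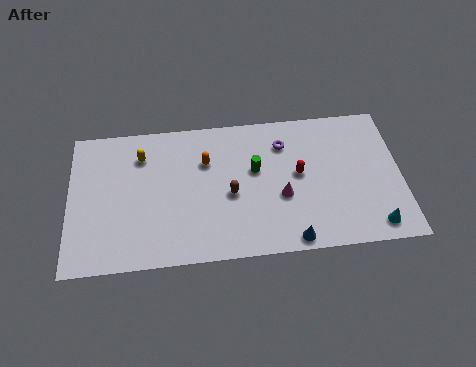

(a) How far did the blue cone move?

2.4

From (9.1, 1.9) to (11.2, 0.8), the blue cone covered √(2.1² + 1.1²) ≈ 2.4 units.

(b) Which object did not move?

the purple torus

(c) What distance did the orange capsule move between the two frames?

3.3

The orange capsule moved from about (9.8, 7.8) to (7.0, 6.1), a distance of √(2.8² + 1.7²) ≈ 3.3.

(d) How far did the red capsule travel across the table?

3.1

The red capsule moved from about (12.2, 7.9) to (11.7, 4.8), a distance of √(0.5² + 3.1²) ≈ 3.1.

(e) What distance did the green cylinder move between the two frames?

0.9

The green cylinder moved from about (8.7, 4.8) to (9.5, 5.3), a distance of √(0.8² + 0.5²) ≈ 0.9.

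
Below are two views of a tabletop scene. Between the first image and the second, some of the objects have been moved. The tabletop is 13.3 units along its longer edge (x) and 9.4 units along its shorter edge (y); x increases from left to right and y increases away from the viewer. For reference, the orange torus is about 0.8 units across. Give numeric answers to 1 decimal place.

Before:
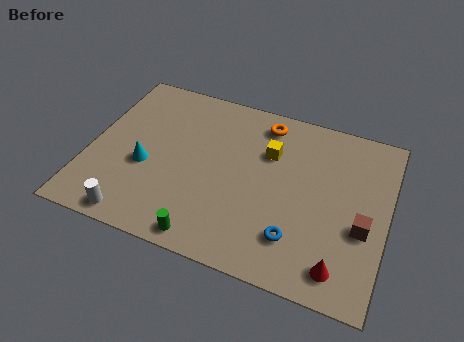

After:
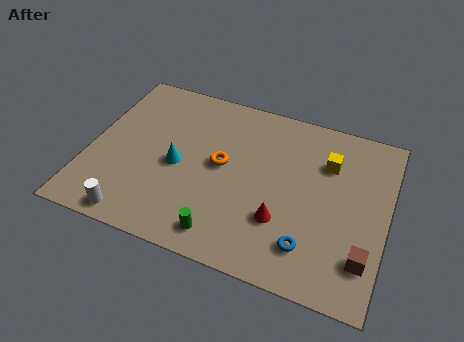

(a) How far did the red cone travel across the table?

3.1

The red cone was near (11.5, 1.4) before and (8.8, 2.9) after, so it travelled √(2.7² + 1.5²) ≈ 3.1 units.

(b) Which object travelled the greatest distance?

the orange torus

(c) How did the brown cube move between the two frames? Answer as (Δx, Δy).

(0.2, -1.5)

The brown cube was at about (12.3, 3.7) and moved to about (12.5, 2.2).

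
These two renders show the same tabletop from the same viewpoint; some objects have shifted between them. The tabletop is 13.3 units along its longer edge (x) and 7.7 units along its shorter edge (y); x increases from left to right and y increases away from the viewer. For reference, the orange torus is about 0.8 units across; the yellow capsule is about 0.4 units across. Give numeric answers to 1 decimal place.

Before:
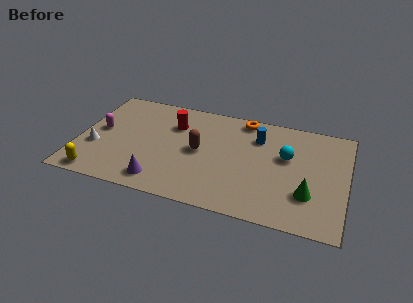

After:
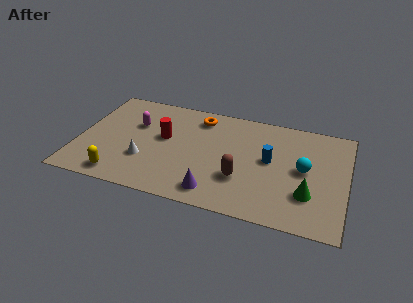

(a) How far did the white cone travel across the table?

2.5

The white cone moved from about (0.9, 2.8) to (3.4, 2.5), a distance of √(2.5² + 0.3²) ≈ 2.5.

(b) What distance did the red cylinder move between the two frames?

1.2

From (4.6, 5.5) to (4.2, 4.4), the red cylinder covered √(0.4² + 1.1²) ≈ 1.2 units.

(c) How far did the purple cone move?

2.7

The purple cone moved from about (4.3, 1.2) to (7.0, 1.2), a distance of √(2.7² + 0.0²) ≈ 2.7.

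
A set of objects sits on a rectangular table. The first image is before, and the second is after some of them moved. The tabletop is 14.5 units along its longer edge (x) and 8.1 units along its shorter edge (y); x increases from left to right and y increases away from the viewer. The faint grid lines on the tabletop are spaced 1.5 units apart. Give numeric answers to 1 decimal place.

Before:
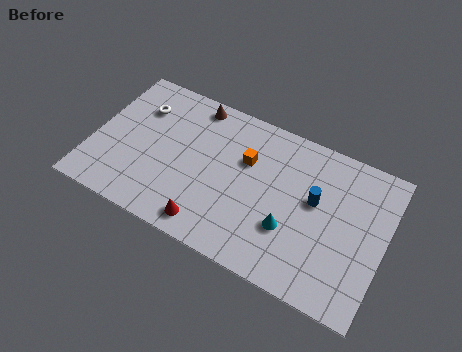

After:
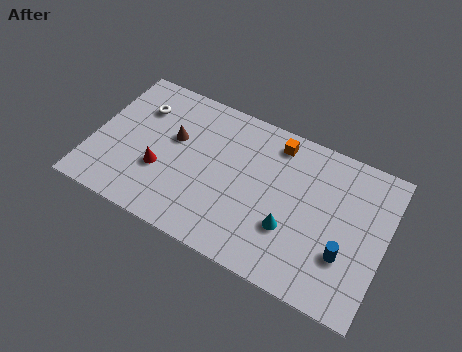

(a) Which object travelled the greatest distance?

the red cone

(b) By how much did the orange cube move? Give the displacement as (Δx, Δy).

(1.3, 1.6)

The orange cube was at about (7.5, 5.3) and moved to about (8.8, 6.9).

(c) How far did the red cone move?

3.2

The red cone moved from about (6.2, 1.1) to (3.5, 2.9), a distance of √(2.7² + 1.8²) ≈ 3.2.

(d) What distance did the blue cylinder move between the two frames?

2.7

The blue cylinder was near (11.0, 4.7) before and (12.7, 2.6) after, so it travelled √(1.7² + 2.1²) ≈ 2.7 units.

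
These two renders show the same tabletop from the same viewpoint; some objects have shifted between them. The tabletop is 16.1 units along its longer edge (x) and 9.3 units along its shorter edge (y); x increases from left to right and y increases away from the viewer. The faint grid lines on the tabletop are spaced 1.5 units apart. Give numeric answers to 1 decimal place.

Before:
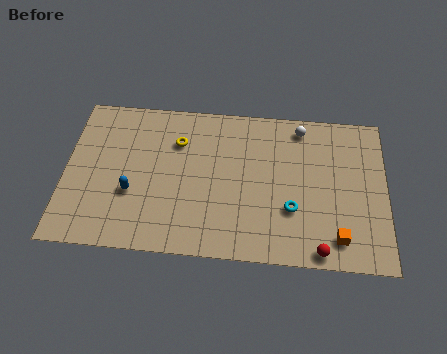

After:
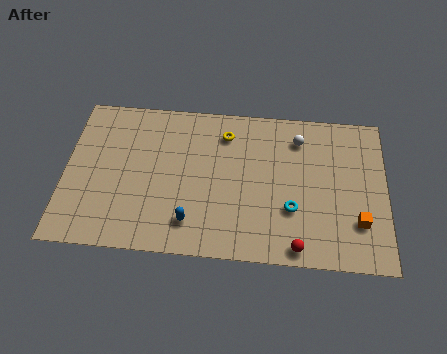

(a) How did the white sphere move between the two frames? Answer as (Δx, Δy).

(-0.1, -0.7)

From the two frames, the white sphere sits at roughly (11.8, 8.1) before and (11.7, 7.4) after.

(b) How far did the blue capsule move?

3.4

From (3.4, 3.4) to (6.4, 1.9), the blue capsule covered √(3.0² + 1.5²) ≈ 3.4 units.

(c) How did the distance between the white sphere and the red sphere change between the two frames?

-0.9

Before: roughly 7.4 units apart; after: 6.5. That's 0.9 units closer together.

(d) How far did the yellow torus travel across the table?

2.5

The yellow torus was near (5.6, 6.7) before and (8.0, 7.4) after, so it travelled √(2.4² + 0.7²) ≈ 2.5 units.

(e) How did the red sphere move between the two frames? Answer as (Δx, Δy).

(-1.1, 0.1)

From the two frames, the red sphere sits at roughly (12.8, 0.8) before and (11.7, 0.9) after.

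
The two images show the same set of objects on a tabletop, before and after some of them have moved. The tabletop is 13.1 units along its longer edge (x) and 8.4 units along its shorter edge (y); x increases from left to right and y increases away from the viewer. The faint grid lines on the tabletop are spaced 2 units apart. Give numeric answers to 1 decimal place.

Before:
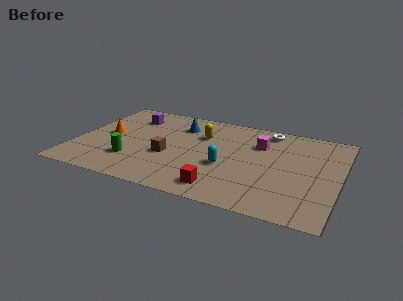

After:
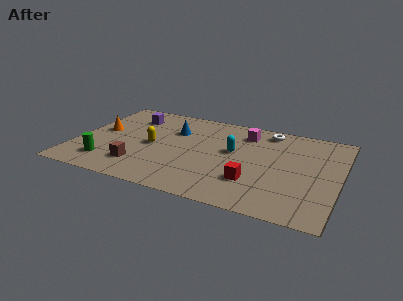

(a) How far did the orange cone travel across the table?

0.5

The orange cone was near (1.5, 4.3) before and (1.1, 4.6) after, so it travelled √(0.4² + 0.3²) ≈ 0.5 units.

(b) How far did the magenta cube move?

1.1

The magenta cube was near (9.0, 5.9) before and (8.2, 6.7) after, so it travelled √(0.8² + 0.8²) ≈ 1.1 units.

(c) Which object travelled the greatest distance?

the yellow capsule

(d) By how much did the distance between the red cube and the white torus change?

-1.3

They were about 6.2 units apart before and 4.9 after — 1.3 units closer together.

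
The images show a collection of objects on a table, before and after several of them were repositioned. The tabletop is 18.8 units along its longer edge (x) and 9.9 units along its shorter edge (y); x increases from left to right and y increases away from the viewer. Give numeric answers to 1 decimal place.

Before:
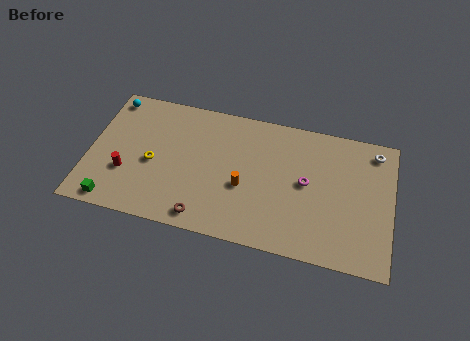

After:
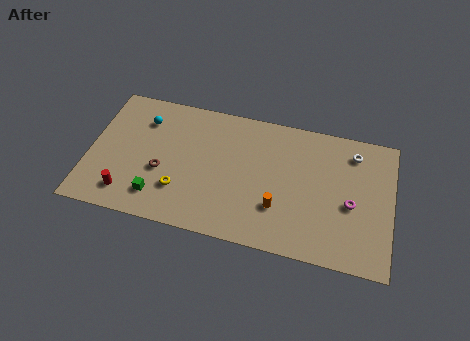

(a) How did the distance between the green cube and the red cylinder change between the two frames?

-0.5

The distance was about 2.4 in the first image and 1.9 in the second, so they moved 0.5 units closer together.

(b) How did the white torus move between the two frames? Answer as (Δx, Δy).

(-1.3, -0.4)

The white torus started near (17.6, 8.5) and ended near (16.3, 8.1).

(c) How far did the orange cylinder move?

2.4

The orange cylinder moved from about (9.7, 4.0) to (11.9, 3.0), a distance of √(2.2² + 1.0²) ≈ 2.4.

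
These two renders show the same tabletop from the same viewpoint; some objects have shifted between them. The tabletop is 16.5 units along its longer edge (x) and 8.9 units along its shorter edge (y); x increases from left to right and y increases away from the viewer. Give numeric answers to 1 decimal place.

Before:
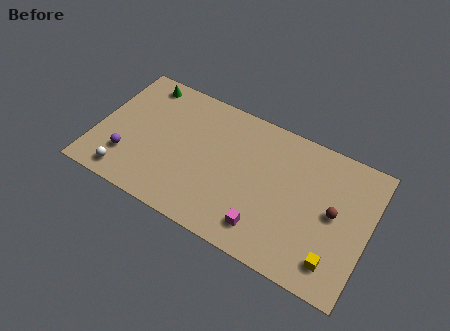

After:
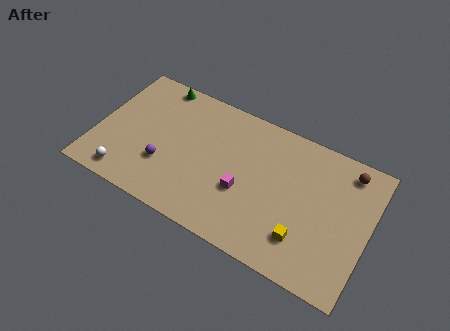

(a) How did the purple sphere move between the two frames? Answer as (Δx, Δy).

(2.2, 0.5)

The purple sphere started near (2.1, 2.4) and ended near (4.3, 2.9).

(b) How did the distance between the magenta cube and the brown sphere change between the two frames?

+2.4

They were about 4.8 units apart before and 7.2 after — 2.4 units further apart.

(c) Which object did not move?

the white sphere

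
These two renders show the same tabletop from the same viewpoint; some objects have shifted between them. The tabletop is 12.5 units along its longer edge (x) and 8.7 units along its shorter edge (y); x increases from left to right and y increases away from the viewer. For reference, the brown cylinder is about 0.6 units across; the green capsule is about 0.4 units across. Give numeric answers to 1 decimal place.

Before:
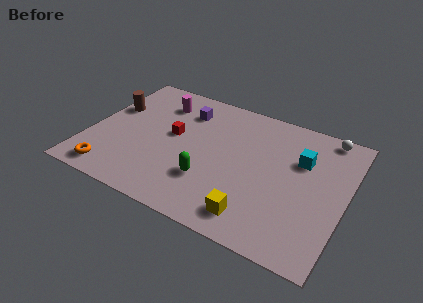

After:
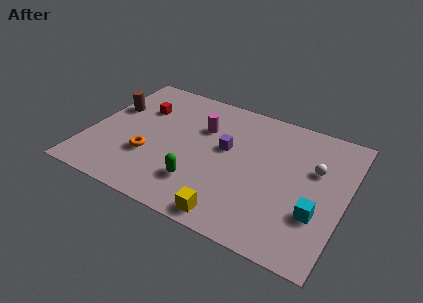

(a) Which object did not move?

the brown cylinder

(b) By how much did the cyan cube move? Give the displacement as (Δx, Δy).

(1.1, -3.0)

From the two frames, the cyan cube sits at roughly (10.2, 5.8) before and (11.3, 2.8) after.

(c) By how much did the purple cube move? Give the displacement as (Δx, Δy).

(2.3, -1.7)

From the two frames, the purple cube sits at roughly (4.3, 6.7) before and (6.6, 5.0) after.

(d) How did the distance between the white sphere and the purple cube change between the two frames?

-2.7

The distance was about 7.0 in the first image and 4.3 in the second, so they moved 2.7 units closer together.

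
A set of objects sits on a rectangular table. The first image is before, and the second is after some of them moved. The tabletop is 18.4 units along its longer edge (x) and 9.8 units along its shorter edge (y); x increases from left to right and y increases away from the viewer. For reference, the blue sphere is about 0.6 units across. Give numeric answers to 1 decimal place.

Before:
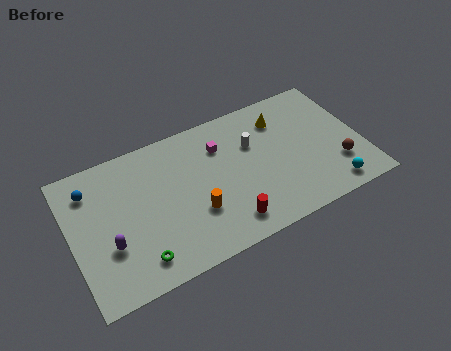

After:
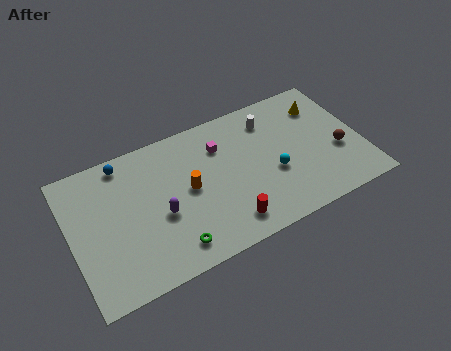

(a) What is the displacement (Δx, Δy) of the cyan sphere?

(-3.3, 2.6)

The cyan sphere was at about (16.0, 1.3) and moved to about (12.7, 3.9).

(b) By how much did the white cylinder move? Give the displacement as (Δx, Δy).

(1.3, 1.3)

From the two frames, the white cylinder sits at roughly (11.7, 6.5) before and (13.0, 7.8) after.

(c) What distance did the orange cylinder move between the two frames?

1.8

From (7.6, 3.3) to (7.4, 5.1), the orange cylinder covered √(0.2² + 1.8²) ≈ 1.8 units.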